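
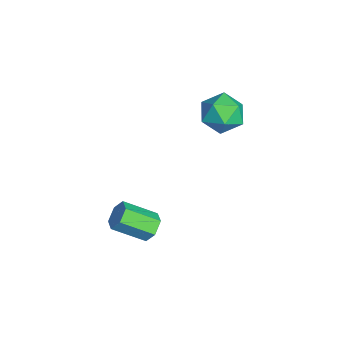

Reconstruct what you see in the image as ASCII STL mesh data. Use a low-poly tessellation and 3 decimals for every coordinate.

solid 
facet normal 0.103 0.841 -0.531
outer loop
vertex -0.198 -1.588 -1.696
vertex -0.802 -1.625 -1.872
vertex -0.645 -1.313 -1.347
endloop
endfacet
facet normal 0.697 0.320 0.641
outer loop
vertex -0.198 -1.588 -1.696
vertex -0.645 -1.313 -1.347
vertex -0.354 -2.858 -0.893
endloop
endfacet
facet normal 0.699 0.320 0.640
outer loop
vertex -0.354 -2.858 -0.893
vertex -0.645 -1.313 -1.347
vertex -0.8 -2.582 -0.544
endloop
endfacet
facet normal -0.103 -0.840 0.533
outer loop
vertex -0.354 -2.858 -0.893
vertex -0.8 -2.582 -0.544
vertex -0.958 -2.895 -1.068
endloop
endfacet
facet normal 0.103 0.841 -0.531
outer loop
vertex -0.645 -1.313 -1.347
vertex -0.802 -1.625 -1.872
vertex -1.249 -1.35 -1.523
endloop
endfacet
facet normal -0.266 0.538 0.800
outer loop
vertex -0.645 -1.313 -1.347
vertex -1.249 -1.35 -1.523
vertex -0.8 -2.582 -0.544
endloop
endfacet
facet normal -0.266 0.538 0.800
outer loop
vertex -0.8 -2.582 -0.544
vertex -1.249 -1.35 -1.523
vertex -1.404 -2.619 -0.72
endloop
endfacet
facet normal -0.104 -0.840 0.533
outer loop
vertex -0.8 -2.582 -0.544
vertex -1.404 -2.619 -0.72
vertex -0.958 -2.895 -1.068
endloop
endfacet
facet normal 0.102 0.841 -0.531
outer loop
vertex -1.249 -1.35 -1.523
vertex -0.802 -1.625 -1.872
vertex -1.406 -1.662 -2.047
endloop
endfacet
facet normal -0.963 0.218 0.159
outer loop
vertex -1.249 -1.35 -1.523
vertex -1.406 -1.662 -2.047
vertex -1.404 -2.619 -0.72
endloop
endfacet
facet normal -0.963 0.219 0.159
outer loop
vertex -1.404 -2.619 -0.72
vertex -1.406 -1.662 -2.047
vertex -1.562 -2.932 -1.244
endloop
endfacet
facet normal -0.104 -0.840 0.533
outer loop
vertex -1.404 -2.619 -0.72
vertex -1.562 -2.932 -1.244
vertex -0.958 -2.895 -1.068
endloop
endfacet
facet normal 0.103 0.840 -0.533
outer loop
vertex -1.406 -1.662 -2.047
vertex -0.802 -1.625 -1.872
vertex -0.96 -1.938 -2.396
endloop
endfacet
facet normal -0.699 -0.319 -0.640
outer loop
vertex -1.406 -1.662 -2.047
vertex -0.96 -1.938 -2.396
vertex -1.562 -2.932 -1.244
endloop
endfacet
facet normal -0.698 -0.320 -0.641
outer loop
vertex -1.562 -2.932 -1.244
vertex -0.96 -1.938 -2.396
vertex -1.115 -3.207 -1.593
endloop
endfacet
facet normal -0.103 -0.841 0.531
outer loop
vertex -1.562 -2.932 -1.244
vertex -1.115 -3.207 -1.593
vertex -0.958 -2.895 -1.068
endloop
endfacet
facet normal 0.104 0.840 -0.533
outer loop
vertex -0.96 -1.938 -2.396
vertex -0.802 -1.625 -1.872
vertex -0.356 -1.901 -2.22
endloop
endfacet
facet normal 0.266 -0.538 -0.800
outer loop
vertex -0.96 -1.938 -2.396
vertex -0.356 -1.901 -2.22
vertex -1.115 -3.207 -1.593
endloop
endfacet
facet normal 0.266 -0.538 -0.800
outer loop
vertex -1.115 -3.207 -1.593
vertex -0.356 -1.901 -2.22
vertex -0.511 -3.17 -1.417
endloop
endfacet
facet normal -0.103 -0.841 0.531
outer loop
vertex -1.115 -3.207 -1.593
vertex -0.511 -3.17 -1.417
vertex -0.958 -2.895 -1.068
endloop
endfacet
facet normal 0.104 0.840 -0.533
outer loop
vertex -0.356 -1.901 -2.22
vertex -0.802 -1.625 -1.872
vertex -0.198 -1.588 -1.696
endloop
endfacet
facet normal 0.963 -0.219 -0.160
outer loop
vertex -0.356 -1.901 -2.22
vertex -0.198 -1.588 -1.696
vertex -0.511 -3.17 -1.417
endloop
endfacet
facet normal 0.963 -0.218 -0.158
outer loop
vertex -0.511 -3.17 -1.417
vertex -0.198 -1.588 -1.696
vertex -0.354 -2.858 -0.893
endloop
endfacet
facet normal -0.102 -0.841 0.531
outer loop
vertex -0.511 -3.17 -1.417
vertex -0.354 -2.858 -0.893
vertex -0.958 -2.895 -1.068
endloop
endfacet
facet normal -0.009 0.146 0.989
outer loop
vertex -2.264 1.778 3.635
vertex -3.121 1.38 3.686
vertex -2.345 0.846 3.772
endloop
endfacet
facet normal 0.658 0.053 0.752
outer loop
vertex -2.264 1.778 3.635
vertex -2.345 0.846 3.772
vertex -1.691 1.181 3.176
endloop
endfacet
facet normal 0.789 0.556 0.262
outer loop
vertex -2.264 1.778 3.635
vertex -1.691 1.181 3.176
vertex -2.063 1.923 2.721
endloop
endfacet
facet normal 0.204 0.959 0.197
outer loop
vertex -2.264 1.778 3.635
vertex -2.063 1.923 2.721
vertex -2.946 2.046 3.036
endloop
endfacet
facet normal -0.290 0.706 0.646
outer loop
vertex -2.264 1.778 3.635
vertex -2.946 2.046 3.036
vertex -3.121 1.38 3.686
endloop
endfacet
facet normal 0.690 -0.582 0.430
outer loop
vertex -1.691 1.181 3.176
vertex -2.345 0.846 3.772
vertex -2.194 0.414 2.944
endloop
endfacet
facet normal -0.388 -0.433 0.814
outer loop
vertex -2.345 0.846 3.772
vertex -3.121 1.38 3.686
vertex -3.077 0.537 3.259
endloop
endfacet
facet normal -0.842 0.474 0.259
outer loop
vertex -3.121 1.38 3.686
vertex -2.946 2.046 3.036
vertex -3.449 1.279 2.804
endloop
endfacet
facet normal -0.044 0.882 -0.468
outer loop
vertex -2.946 2.046 3.036
vertex -2.063 1.923 2.721
vertex -2.795 1.614 2.208
endloop
endfacet
facet normal 0.903 0.231 -0.362
outer loop
vertex -2.063 1.923 2.721
vertex -1.691 1.181 3.176
vertex -2.019 1.08 2.294
endloop
endfacet
facet normal -0.204 -0.959 -0.197
outer loop
vertex -2.876 0.682 2.345
vertex -2.194 0.414 2.944
vertex -3.077 0.537 3.259
endloop
endfacet
facet normal -0.789 -0.556 -0.262
outer loop
vertex -2.876 0.682 2.345
vertex -3.077 0.537 3.259
vertex -3.449 1.279 2.804
endloop
endfacet
facet normal -0.658 -0.053 -0.752
outer loop
vertex -2.876 0.682 2.345
vertex -3.449 1.279 2.804
vertex -2.795 1.614 2.208
endloop
endfacet
facet normal 0.009 -0.146 -0.989
outer loop
vertex -2.876 0.682 2.345
vertex -2.795 1.614 2.208
vertex -2.019 1.08 2.294
endloop
endfacet
facet normal 0.290 -0.706 -0.646
outer loop
vertex -2.876 0.682 2.345
vertex -2.019 1.08 2.294
vertex -2.194 0.414 2.944
endloop
endfacet
facet normal 0.044 -0.882 0.468
outer loop
vertex -3.077 0.537 3.259
vertex -2.194 0.414 2.944
vertex -2.345 0.846 3.772
endloop
endfacet
facet normal -0.903 -0.231 0.362
outer loop
vertex -3.449 1.279 2.804
vertex -3.077 0.537 3.259
vertex -3.121 1.38 3.686
endloop
endfacet
facet normal -0.690 0.582 -0.430
outer loop
vertex -2.795 1.614 2.208
vertex -3.449 1.279 2.804
vertex -2.946 2.046 3.036
endloop
endfacet
facet normal 0.388 0.433 -0.814
outer loop
vertex -2.019 1.08 2.294
vertex -2.795 1.614 2.208
vertex -2.063 1.923 2.721
endloop
endfacet
facet normal 0.842 -0.474 -0.259
outer loop
vertex -2.194 0.414 2.944
vertex -2.019 1.08 2.294
vertex -1.691 1.181 3.176
endloop
endfacet

endsolid


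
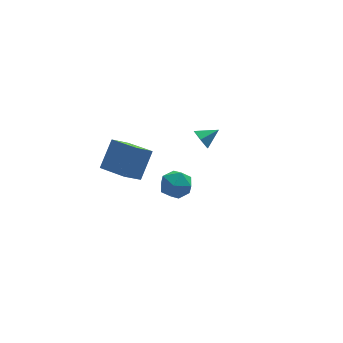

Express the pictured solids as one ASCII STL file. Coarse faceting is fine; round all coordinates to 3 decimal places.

solid 
facet normal -0.890 -0.059 -0.453
outer loop
vertex 1.526 3.386 -3.18
vertex 1.145 3.583 -2.457
vertex 1.375 4.191 -2.989
endloop
endfacet
facet normal 0.806 0.275 -0.523
outer loop
vertex 1.526 3.386 -3.18
vertex 1.375 4.191 -2.989
vertex 2.275 3.657 -1.883
endloop
endfacet
facet normal -0.890 -0.059 -0.452
outer loop
vertex 1.375 4.191 -2.989
vertex 1.145 3.583 -2.457
vertex 0.995 4.387 -2.267
endloop
endfacet
facet normal 0.490 0.871 0.022
outer loop
vertex 1.375 4.191 -2.989
vertex 0.995 4.387 -2.267
vertex 2.275 3.657 -1.883
endloop
endfacet
facet normal -0.889 -0.059 -0.453
outer loop
vertex 0.995 4.387 -2.267
vertex 1.145 3.583 -2.457
vertex 0.764 3.779 -1.735
endloop
endfacet
facet normal 0.126 0.626 0.770
outer loop
vertex 0.995 4.387 -2.267
vertex 0.764 3.779 -1.735
vertex 2.275 3.657 -1.883
endloop
endfacet
facet normal -0.889 -0.060 -0.453
outer loop
vertex 0.764 3.779 -1.735
vertex 1.145 3.583 -2.457
vertex 0.915 2.975 -1.925
endloop
endfacet
facet normal 0.078 -0.215 0.973
outer loop
vertex 0.764 3.779 -1.735
vertex 0.915 2.975 -1.925
vertex 2.275 3.657 -1.883
endloop
endfacet
facet normal -0.890 -0.059 -0.452
outer loop
vertex 0.915 2.975 -1.925
vertex 1.145 3.583 -2.457
vertex 1.295 2.779 -2.648
endloop
endfacet
facet normal 0.395 -0.813 0.428
outer loop
vertex 0.915 2.975 -1.925
vertex 1.295 2.779 -2.648
vertex 2.275 3.657 -1.883
endloop
endfacet
facet normal -0.890 -0.058 -0.453
outer loop
vertex 1.295 2.779 -2.648
vertex 1.145 3.583 -2.457
vertex 1.526 3.386 -3.18
endloop
endfacet
facet normal 0.758 -0.568 -0.319
outer loop
vertex 1.295 2.779 -2.648
vertex 1.526 3.386 -3.18
vertex 2.275 3.657 -1.883
endloop
endfacet
facet normal -0.060 0.980 -0.191
outer loop
vertex -2.164 -2.712 -0.412
vertex -3.168 -2.712 -0.098
vertex -2.399 -2.53 0.596
endloop
endfacet
facet normal 0.604 0.797 -0.003
outer loop
vertex -2.164 -2.712 -0.412
vertex -2.399 -2.53 0.596
vertex -1.585 -3.148 0.349
endloop
endfacet
facet normal 0.834 0.301 -0.462
outer loop
vertex -2.164 -2.712 -0.412
vertex -1.585 -3.148 0.349
vertex -1.851 -3.712 -0.498
endloop
endfacet
facet normal 0.312 0.178 -0.933
outer loop
vertex -2.164 -2.712 -0.412
vertex -1.851 -3.712 -0.498
vertex -2.829 -3.442 -0.774
endloop
endfacet
facet normal -0.239 0.598 -0.765
outer loop
vertex -2.164 -2.712 -0.412
vertex -2.829 -3.442 -0.774
vertex -3.168 -2.712 -0.098
endloop
endfacet
facet normal 0.576 0.501 0.646
outer loop
vertex -1.585 -3.148 0.349
vertex -2.399 -2.53 0.596
vertex -2.231 -3.418 1.134
endloop
endfacet
facet normal -0.497 0.797 0.342
outer loop
vertex -2.399 -2.53 0.596
vertex -3.168 -2.712 -0.098
vertex -3.209 -3.148 0.858
endloop
endfacet
facet normal -0.789 0.178 -0.588
outer loop
vertex -3.168 -2.712 -0.098
vertex -2.829 -3.442 -0.774
vertex -3.475 -3.712 0.011
endloop
endfacet
facet normal 0.104 -0.501 -0.859
outer loop
vertex -2.829 -3.442 -0.774
vertex -1.851 -3.712 -0.498
vertex -2.661 -4.33 -0.236
endloop
endfacet
facet normal 0.948 -0.302 -0.097
outer loop
vertex -1.851 -3.712 -0.498
vertex -1.585 -3.148 0.349
vertex -1.892 -4.148 0.458
endloop
endfacet
facet normal -0.312 -0.178 0.933
outer loop
vertex -2.896 -4.148 0.772
vertex -2.231 -3.418 1.134
vertex -3.209 -3.148 0.858
endloop
endfacet
facet normal -0.834 -0.301 0.462
outer loop
vertex -2.896 -4.148 0.772
vertex -3.209 -3.148 0.858
vertex -3.475 -3.712 0.011
endloop
endfacet
facet normal -0.604 -0.797 0.003
outer loop
vertex -2.896 -4.148 0.772
vertex -3.475 -3.712 0.011
vertex -2.661 -4.33 -0.236
endloop
endfacet
facet normal 0.060 -0.980 0.191
outer loop
vertex -2.896 -4.148 0.772
vertex -2.661 -4.33 -0.236
vertex -1.892 -4.148 0.458
endloop
endfacet
facet normal 0.239 -0.598 0.765
outer loop
vertex -2.896 -4.148 0.772
vertex -1.892 -4.148 0.458
vertex -2.231 -3.418 1.134
endloop
endfacet
facet normal -0.104 0.501 0.859
outer loop
vertex -3.209 -3.148 0.858
vertex -2.231 -3.418 1.134
vertex -2.399 -2.53 0.596
endloop
endfacet
facet normal -0.948 0.302 0.097
outer loop
vertex -3.475 -3.712 0.011
vertex -3.209 -3.148 0.858
vertex -3.168 -2.712 -0.098
endloop
endfacet
facet normal -0.576 -0.501 -0.646
outer loop
vertex -2.661 -4.33 -0.236
vertex -3.475 -3.712 0.011
vertex -2.829 -3.442 -0.774
endloop
endfacet
facet normal 0.497 -0.797 -0.342
outer loop
vertex -1.892 -4.148 0.458
vertex -2.661 -4.33 -0.236
vertex -1.851 -3.712 -0.498
endloop
endfacet
facet normal 0.789 -0.178 0.588
outer loop
vertex -2.231 -3.418 1.134
vertex -1.892 -4.148 0.458
vertex -1.585 -3.148 0.349
endloop
endfacet
facet normal -0.471 -0.439 -0.766
outer loop
vertex -3.972 2.155 -3.438
vertex -4.959 3.928 -3.847
vertex -2.859 2.563 -4.356
endloop
endfacet
facet normal 0.477 -0.857 0.197
outer loop
vertex -1.861 3.492 -2.733
vertex -3.972 2.155 -3.438
vertex -2.859 2.563 -4.356
endloop
endfacet
facet normal -0.471 -0.439 -0.766
outer loop
vertex -2.859 2.563 -4.356
vertex -4.959 3.928 -3.847
vertex -3.846 4.336 -4.765
endloop
endfacet
facet normal 0.742 0.272 -0.612
outer loop
vertex -3.846 4.336 -4.765
vertex -1.861 3.492 -2.733
vertex -2.859 2.563 -4.356
endloop
endfacet
facet normal -0.742 -0.272 0.612
outer loop
vertex -3.972 2.155 -3.438
vertex -3.961 4.857 -2.224
vertex -4.959 3.928 -3.847
endloop
endfacet
facet normal 0.477 -0.857 0.197
outer loop
vertex -2.974 3.084 -1.815
vertex -3.972 2.155 -3.438
vertex -1.861 3.492 -2.733
endloop
endfacet
facet normal -0.742 -0.272 0.612
outer loop
vertex -2.974 3.084 -1.815
vertex -3.961 4.857 -2.224
vertex -3.972 2.155 -3.438
endloop
endfacet
facet normal -0.477 0.857 -0.197
outer loop
vertex -4.959 3.928 -3.847
vertex -3.961 4.857 -2.224
vertex -3.846 4.336 -4.765
endloop
endfacet
facet normal 0.742 0.272 -0.612
outer loop
vertex -2.848 5.265 -3.142
vertex -1.861 3.492 -2.733
vertex -3.846 4.336 -4.765
endloop
endfacet
facet normal -0.477 0.857 -0.197
outer loop
vertex -3.846 4.336 -4.765
vertex -3.961 4.857 -2.224
vertex -2.848 5.265 -3.142
endloop
endfacet
facet normal 0.471 0.439 0.766
outer loop
vertex -2.848 5.265 -3.142
vertex -2.974 3.084 -1.815
vertex -1.861 3.492 -2.733
endloop
endfacet
facet normal 0.471 0.439 0.766
outer loop
vertex -3.961 4.857 -2.224
vertex -2.974 3.084 -1.815
vertex -2.848 5.265 -3.142
endloop
endfacet

endsolid


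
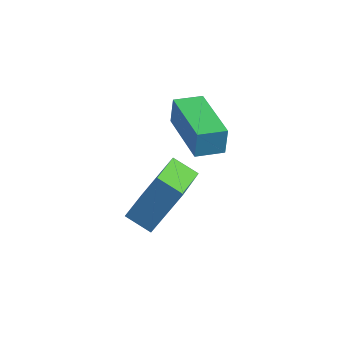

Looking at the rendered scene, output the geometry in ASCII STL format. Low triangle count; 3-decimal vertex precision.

solid 
facet normal -0.305 -0.512 -0.803
outer loop
vertex -0.748 -3.697 0.374
vertex -1.569 -3.775 0.735
vertex -1.266 -2.09 -0.453
endloop
endfacet
facet normal 0.912 0.087 -0.401
outer loop
vertex -0.751 -1.225 0.905
vertex -0.748 -3.697 0.374
vertex -1.266 -2.09 -0.453
endloop
endfacet
facet normal -0.305 -0.512 -0.803
outer loop
vertex -1.266 -2.09 -0.453
vertex -1.569 -3.775 0.735
vertex -2.086 -2.168 -0.092
endloop
endfacet
facet normal -0.275 0.855 -0.440
outer loop
vertex -2.086 -2.168 -0.092
vertex -0.751 -1.225 0.905
vertex -1.266 -2.09 -0.453
endloop
endfacet
facet normal 0.275 -0.855 0.440
outer loop
vertex -0.748 -3.697 0.374
vertex -1.054 -2.91 2.093
vertex -1.569 -3.775 0.735
endloop
endfacet
facet normal 0.912 0.087 -0.401
outer loop
vertex -0.234 -2.832 1.732
vertex -0.748 -3.697 0.374
vertex -0.751 -1.225 0.905
endloop
endfacet
facet normal 0.275 -0.855 0.440
outer loop
vertex -0.234 -2.832 1.732
vertex -1.054 -2.91 2.093
vertex -0.748 -3.697 0.374
endloop
endfacet
facet normal -0.912 -0.087 0.401
outer loop
vertex -1.569 -3.775 0.735
vertex -1.054 -2.91 2.093
vertex -2.086 -2.168 -0.092
endloop
endfacet
facet normal -0.275 0.855 -0.440
outer loop
vertex -1.572 -1.303 1.266
vertex -0.751 -1.225 0.905
vertex -2.086 -2.168 -0.092
endloop
endfacet
facet normal -0.912 -0.088 0.401
outer loop
vertex -2.086 -2.168 -0.092
vertex -1.054 -2.91 2.093
vertex -1.572 -1.303 1.266
endloop
endfacet
facet normal 0.305 0.511 0.803
outer loop
vertex -1.572 -1.303 1.266
vertex -0.234 -2.832 1.732
vertex -0.751 -1.225 0.905
endloop
endfacet
facet normal 0.305 0.512 0.803
outer loop
vertex -1.054 -2.91 2.093
vertex -0.234 -2.832 1.732
vertex -1.572 -1.303 1.266
endloop
endfacet
facet normal -0.611 -0.781 0.133
outer loop
vertex -1.011 -0.9 2.347
vertex -2.626 0.317 2.072
vertex -0.988 -1.07 1.453
endloop
endfacet
facet normal 0.791 -0.597 0.134
outer loop
vertex -0.414 -0.337 1.328
vertex -1.011 -0.9 2.347
vertex -0.988 -1.07 1.453
endloop
endfacet
facet normal -0.610 -0.781 0.134
outer loop
vertex -0.988 -1.07 1.453
vertex -2.626 0.317 2.072
vertex -2.603 0.146 1.179
endloop
endfacet
facet normal 0.025 -0.187 -0.982
outer loop
vertex -2.603 0.146 1.179
vertex -0.414 -0.337 1.328
vertex -0.988 -1.07 1.453
endloop
endfacet
facet normal -0.026 0.188 0.982
outer loop
vertex -1.011 -0.9 2.347
vertex -2.052 1.05 1.947
vertex -2.626 0.317 2.072
endloop
endfacet
facet normal 0.792 -0.596 0.135
outer loop
vertex -0.437 -0.166 2.221
vertex -1.011 -0.9 2.347
vertex -0.414 -0.337 1.328
endloop
endfacet
facet normal -0.025 0.188 0.982
outer loop
vertex -0.437 -0.166 2.221
vertex -2.052 1.05 1.947
vertex -1.011 -0.9 2.347
endloop
endfacet
facet normal -0.791 0.597 -0.135
outer loop
vertex -2.626 0.317 2.072
vertex -2.052 1.05 1.947
vertex -2.603 0.146 1.179
endloop
endfacet
facet normal 0.025 -0.188 -0.982
outer loop
vertex -2.029 0.88 1.053
vertex -0.414 -0.337 1.328
vertex -2.603 0.146 1.179
endloop
endfacet
facet normal -0.792 0.596 -0.134
outer loop
vertex -2.603 0.146 1.179
vertex -2.052 1.05 1.947
vertex -2.029 0.88 1.053
endloop
endfacet
facet normal 0.611 0.780 -0.134
outer loop
vertex -2.029 0.88 1.053
vertex -0.437 -0.166 2.221
vertex -0.414 -0.337 1.328
endloop
endfacet
facet normal 0.610 0.781 -0.133
outer loop
vertex -2.052 1.05 1.947
vertex -0.437 -0.166 2.221
vertex -2.029 0.88 1.053
endloop
endfacet

endsolid


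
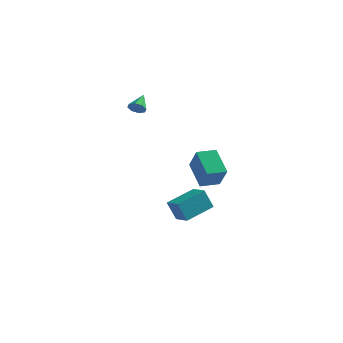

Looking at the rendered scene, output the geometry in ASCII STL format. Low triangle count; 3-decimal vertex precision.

solid 
facet normal 0.088 -0.823 -0.561
outer loop
vertex -2.762 1.892 2.33
vertex -3.297 1.825 2.344
vertex -2.954 2.084 2.018
endloop
endfacet
facet normal 0.781 0.617 -0.101
outer loop
vertex -2.762 1.892 2.33
vertex -2.954 2.084 2.018
vertex -3.403 2.815 3.016
endloop
endfacet
facet normal 0.089 -0.823 -0.561
outer loop
vertex -2.954 2.084 2.018
vertex -3.297 1.825 2.344
vertex -3.347 2.124 1.897
endloop
endfacet
facet normal 0.239 0.831 -0.501
outer loop
vertex -2.954 2.084 2.018
vertex -3.347 2.124 1.897
vertex -3.403 2.815 3.016
endloop
endfacet
facet normal 0.088 -0.823 -0.561
outer loop
vertex -3.347 2.124 1.897
vertex -3.297 1.825 2.344
vertex -3.711 1.989 2.038
endloop
endfacet
facet normal -0.463 0.744 -0.482
outer loop
vertex -3.347 2.124 1.897
vertex -3.711 1.989 2.038
vertex -3.403 2.815 3.016
endloop
endfacet
facet normal 0.086 -0.825 -0.558
outer loop
vertex -3.711 1.989 2.038
vertex -3.297 1.825 2.344
vertex -3.833 1.759 2.359
endloop
endfacet
facet normal -0.912 0.406 -0.056
outer loop
vertex -3.711 1.989 2.038
vertex -3.833 1.759 2.359
vertex -3.403 2.815 3.016
endloop
endfacet
facet normal 0.086 -0.824 -0.560
outer loop
vertex -3.833 1.759 2.359
vertex -3.297 1.825 2.344
vertex -3.641 1.567 2.671
endloop
endfacet
facet normal -0.847 0.015 0.531
outer loop
vertex -3.833 1.759 2.359
vertex -3.641 1.567 2.671
vertex -3.403 2.815 3.016
endloop
endfacet
facet normal 0.088 -0.825 -0.558
outer loop
vertex -3.641 1.567 2.671
vertex -3.297 1.825 2.344
vertex -3.248 1.527 2.792
endloop
endfacet
facet normal -0.307 -0.199 0.931
outer loop
vertex -3.641 1.567 2.671
vertex -3.248 1.527 2.792
vertex -3.403 2.815 3.016
endloop
endfacet
facet normal 0.088 -0.825 -0.558
outer loop
vertex -3.248 1.527 2.792
vertex -3.297 1.825 2.344
vertex -2.884 1.662 2.65
endloop
endfacet
facet normal 0.397 -0.111 0.911
outer loop
vertex -3.248 1.527 2.792
vertex -2.884 1.662 2.65
vertex -3.403 2.815 3.016
endloop
endfacet
facet normal 0.089 -0.825 -0.559
outer loop
vertex -2.884 1.662 2.65
vertex -3.297 1.825 2.344
vertex -2.762 1.892 2.33
endloop
endfacet
facet normal 0.845 0.226 0.485
outer loop
vertex -2.884 1.662 2.65
vertex -2.762 1.892 2.33
vertex -3.403 2.815 3.016
endloop
endfacet
facet normal -0.609 0.520 0.599
outer loop
vertex 3.088 -3.899 2.06
vertex 3.779 -3.082 2.053
vertex 2.425 -3.348 0.907
endloop
endfacet
facet normal -0.646 -0.763 0.007
outer loop
vertex 3.441 -4.218 -0.093
vertex 3.088 -3.899 2.06
vertex 2.425 -3.348 0.907
endloop
endfacet
facet normal -0.609 0.520 0.599
outer loop
vertex 2.425 -3.348 0.907
vertex 3.779 -3.082 2.053
vertex 3.116 -2.531 0.9
endloop
endfacet
facet normal -0.461 0.383 -0.801
outer loop
vertex 3.116 -2.531 0.9
vertex 3.441 -4.218 -0.093
vertex 2.425 -3.348 0.907
endloop
endfacet
facet normal 0.461 -0.383 0.801
outer loop
vertex 3.088 -3.899 2.06
vertex 4.795 -3.952 1.053
vertex 3.779 -3.082 2.053
endloop
endfacet
facet normal -0.646 -0.763 0.007
outer loop
vertex 4.104 -4.769 1.06
vertex 3.088 -3.899 2.06
vertex 3.441 -4.218 -0.093
endloop
endfacet
facet normal 0.461 -0.383 0.801
outer loop
vertex 4.104 -4.769 1.06
vertex 4.795 -3.952 1.053
vertex 3.088 -3.899 2.06
endloop
endfacet
facet normal 0.646 0.763 -0.007
outer loop
vertex 3.779 -3.082 2.053
vertex 4.795 -3.952 1.053
vertex 3.116 -2.531 0.9
endloop
endfacet
facet normal -0.461 0.383 -0.801
outer loop
vertex 4.132 -3.401 -0.1
vertex 3.441 -4.218 -0.093
vertex 3.116 -2.531 0.9
endloop
endfacet
facet normal 0.646 0.763 -0.007
outer loop
vertex 3.116 -2.531 0.9
vertex 4.795 -3.952 1.053
vertex 4.132 -3.401 -0.1
endloop
endfacet
facet normal 0.609 -0.520 -0.599
outer loop
vertex 4.132 -3.401 -0.1
vertex 4.104 -4.769 1.06
vertex 3.441 -4.218 -0.093
endloop
endfacet
facet normal 0.609 -0.520 -0.599
outer loop
vertex 4.795 -3.952 1.053
vertex 4.104 -4.769 1.06
vertex 4.132 -3.401 -0.1
endloop
endfacet
facet normal -0.842 0.486 -0.233
outer loop
vertex 0.402 -1.865 -2.65
vertex 1.147 -0.31 -2.098
vertex 0.837 -1.664 -3.804
endloop
endfacet
facet normal -0.412 -0.859 -0.305
outer loop
vertex 1.713 -2.17 -3.562
vertex 0.402 -1.865 -2.65
vertex 0.837 -1.664 -3.804
endloop
endfacet
facet normal -0.842 0.487 -0.233
outer loop
vertex 0.837 -1.664 -3.804
vertex 1.147 -0.31 -2.098
vertex 1.583 -0.109 -3.252
endloop
endfacet
facet normal 0.348 0.161 -0.924
outer loop
vertex 1.583 -0.109 -3.252
vertex 1.713 -2.17 -3.562
vertex 0.837 -1.664 -3.804
endloop
endfacet
facet normal -0.348 -0.161 0.924
outer loop
vertex 0.402 -1.865 -2.65
vertex 2.023 -0.816 -1.856
vertex 1.147 -0.31 -2.098
endloop
endfacet
facet normal -0.412 -0.859 -0.305
outer loop
vertex 1.277 -2.371 -2.408
vertex 0.402 -1.865 -2.65
vertex 1.713 -2.17 -3.562
endloop
endfacet
facet normal -0.348 -0.161 0.923
outer loop
vertex 1.277 -2.371 -2.408
vertex 2.023 -0.816 -1.856
vertex 0.402 -1.865 -2.65
endloop
endfacet
facet normal 0.412 0.859 0.305
outer loop
vertex 1.147 -0.31 -2.098
vertex 2.023 -0.816 -1.856
vertex 1.583 -0.109 -3.252
endloop
endfacet
facet normal 0.348 0.161 -0.923
outer loop
vertex 2.458 -0.615 -3.01
vertex 1.713 -2.17 -3.562
vertex 1.583 -0.109 -3.252
endloop
endfacet
facet normal 0.412 0.859 0.305
outer loop
vertex 1.583 -0.109 -3.252
vertex 2.023 -0.816 -1.856
vertex 2.458 -0.615 -3.01
endloop
endfacet
facet normal 0.842 -0.486 0.233
outer loop
vertex 2.458 -0.615 -3.01
vertex 1.277 -2.371 -2.408
vertex 1.713 -2.17 -3.562
endloop
endfacet
facet normal 0.842 -0.487 0.233
outer loop
vertex 2.023 -0.816 -1.856
vertex 1.277 -2.371 -2.408
vertex 2.458 -0.615 -3.01
endloop
endfacet

endsolid


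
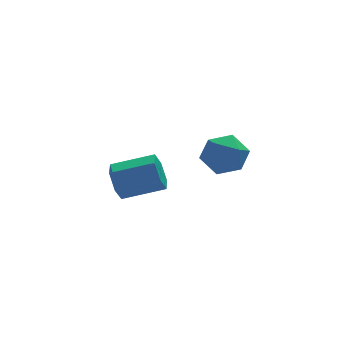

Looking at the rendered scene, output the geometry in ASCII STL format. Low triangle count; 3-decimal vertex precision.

solid 
facet normal -0.922 0.236 -0.308
outer loop
vertex -0.496 1.797 -3.911
vertex -0.753 1.55 -3.332
vertex -0.572 2.204 -3.372
endloop
endfacet
facet normal 0.372 0.765 -0.525
outer loop
vertex -0.496 1.797 -3.911
vertex -0.572 2.204 -3.372
vertex 0.831 1.457 -3.467
endloop
endfacet
facet normal 0.372 0.765 -0.525
outer loop
vertex 0.831 1.457 -3.467
vertex -0.572 2.204 -3.372
vertex 0.755 1.864 -2.928
endloop
endfacet
facet normal 0.921 -0.237 0.309
outer loop
vertex 0.831 1.457 -3.467
vertex 0.755 1.864 -2.928
vertex 0.573 1.21 -2.888
endloop
endfacet
facet normal -0.921 0.236 -0.309
outer loop
vertex -0.572 2.204 -3.372
vertex -0.753 1.55 -3.332
vertex -0.829 1.958 -2.793
endloop
endfacet
facet normal 0.090 0.902 0.423
outer loop
vertex -0.572 2.204 -3.372
vertex -0.829 1.958 -2.793
vertex 0.755 1.864 -2.928
endloop
endfacet
facet normal 0.090 0.901 0.424
outer loop
vertex 0.755 1.864 -2.928
vertex -0.829 1.958 -2.793
vertex 0.498 1.617 -2.349
endloop
endfacet
facet normal 0.921 -0.238 0.308
outer loop
vertex 0.755 1.864 -2.928
vertex 0.498 1.617 -2.349
vertex 0.573 1.21 -2.888
endloop
endfacet
facet normal -0.921 0.237 -0.309
outer loop
vertex -0.829 1.958 -2.793
vertex -0.753 1.55 -3.332
vertex -1.011 1.303 -2.753
endloop
endfacet
facet normal -0.283 0.137 0.949
outer loop
vertex -0.829 1.958 -2.793
vertex -1.011 1.303 -2.753
vertex 0.498 1.617 -2.349
endloop
endfacet
facet normal -0.283 0.137 0.949
outer loop
vertex 0.498 1.617 -2.349
vertex -1.011 1.303 -2.753
vertex 0.316 0.963 -2.309
endloop
endfacet
facet normal 0.921 -0.238 0.308
outer loop
vertex 0.498 1.617 -2.349
vertex 0.316 0.963 -2.309
vertex 0.573 1.21 -2.888
endloop
endfacet
facet normal -0.921 0.237 -0.309
outer loop
vertex -1.011 1.303 -2.753
vertex -0.753 1.55 -3.332
vertex -0.935 0.896 -3.292
endloop
endfacet
facet normal -0.372 -0.765 0.525
outer loop
vertex -1.011 1.303 -2.753
vertex -0.935 0.896 -3.292
vertex 0.316 0.963 -2.309
endloop
endfacet
facet normal -0.372 -0.765 0.525
outer loop
vertex 0.316 0.963 -2.309
vertex -0.935 0.896 -3.292
vertex 0.392 0.556 -2.848
endloop
endfacet
facet normal 0.922 -0.236 0.308
outer loop
vertex 0.316 0.963 -2.309
vertex 0.392 0.556 -2.848
vertex 0.573 1.21 -2.888
endloop
endfacet
facet normal -0.921 0.238 -0.308
outer loop
vertex -0.935 0.896 -3.292
vertex -0.753 1.55 -3.332
vertex -0.678 1.143 -3.871
endloop
endfacet
facet normal -0.089 -0.901 -0.424
outer loop
vertex -0.935 0.896 -3.292
vertex -0.678 1.143 -3.871
vertex 0.392 0.556 -2.848
endloop
endfacet
facet normal -0.090 -0.902 -0.423
outer loop
vertex 0.392 0.556 -2.848
vertex -0.678 1.143 -3.871
vertex 0.649 0.802 -3.427
endloop
endfacet
facet normal 0.921 -0.236 0.309
outer loop
vertex 0.392 0.556 -2.848
vertex 0.649 0.802 -3.427
vertex 0.573 1.21 -2.888
endloop
endfacet
facet normal -0.921 0.238 -0.308
outer loop
vertex -0.678 1.143 -3.871
vertex -0.753 1.55 -3.332
vertex -0.496 1.797 -3.911
endloop
endfacet
facet normal 0.283 -0.137 -0.949
outer loop
vertex -0.678 1.143 -3.871
vertex -0.496 1.797 -3.911
vertex 0.649 0.802 -3.427
endloop
endfacet
facet normal 0.283 -0.137 -0.949
outer loop
vertex 0.649 0.802 -3.427
vertex -0.496 1.797 -3.911
vertex 0.831 1.457 -3.467
endloop
endfacet
facet normal 0.921 -0.237 0.309
outer loop
vertex 0.649 0.802 -3.427
vertex 0.831 1.457 -3.467
vertex 0.573 1.21 -2.888
endloop
endfacet
facet normal 0.100 -0.233 0.967
outer loop
vertex 1.899 -1.873 0.304
vertex 1.213 -2.239 0.287
vertex 1.866 -2.63 0.125
endloop
endfacet
facet normal 0.738 -0.186 0.649
outer loop
vertex 1.899 -1.873 0.304
vertex 1.866 -2.63 0.125
vertex 2.336 -2.156 -0.274
endloop
endfacet
facet normal 0.799 0.470 0.375
outer loop
vertex 1.899 -1.873 0.304
vertex 2.336 -2.156 -0.274
vertex 1.974 -1.472 -0.359
endloop
endfacet
facet normal 0.200 0.828 0.524
outer loop
vertex 1.899 -1.873 0.304
vertex 1.974 -1.472 -0.359
vertex 1.28 -1.524 -0.012
endloop
endfacet
facet normal -0.232 0.394 0.889
outer loop
vertex 1.899 -1.873 0.304
vertex 1.28 -1.524 -0.012
vertex 1.213 -2.239 0.287
endloop
endfacet
facet normal 0.750 -0.653 0.108
outer loop
vertex 2.336 -2.156 -0.274
vertex 1.866 -2.63 0.125
vertex 1.92 -2.696 -0.648
endloop
endfacet
facet normal -0.281 -0.729 0.624
outer loop
vertex 1.866 -2.63 0.125
vertex 1.213 -2.239 0.287
vertex 1.226 -2.748 -0.301
endloop
endfacet
facet normal -0.819 0.285 0.499
outer loop
vertex 1.213 -2.239 0.287
vertex 1.28 -1.524 -0.012
vertex 0.864 -2.064 -0.386
endloop
endfacet
facet normal -0.120 0.988 -0.093
outer loop
vertex 1.28 -1.524 -0.012
vertex 1.974 -1.472 -0.359
vertex 1.334 -1.59 -0.785
endloop
endfacet
facet normal 0.850 0.408 -0.334
outer loop
vertex 1.974 -1.472 -0.359
vertex 2.336 -2.156 -0.274
vertex 1.987 -1.981 -0.947
endloop
endfacet
facet normal -0.200 -0.828 -0.524
outer loop
vertex 1.301 -2.347 -0.964
vertex 1.92 -2.696 -0.648
vertex 1.226 -2.748 -0.301
endloop
endfacet
facet normal -0.799 -0.470 -0.375
outer loop
vertex 1.301 -2.347 -0.964
vertex 1.226 -2.748 -0.301
vertex 0.864 -2.064 -0.386
endloop
endfacet
facet normal -0.738 0.186 -0.649
outer loop
vertex 1.301 -2.347 -0.964
vertex 0.864 -2.064 -0.386
vertex 1.334 -1.59 -0.785
endloop
endfacet
facet normal -0.100 0.233 -0.967
outer loop
vertex 1.301 -2.347 -0.964
vertex 1.334 -1.59 -0.785
vertex 1.987 -1.981 -0.947
endloop
endfacet
facet normal 0.232 -0.394 -0.889
outer loop
vertex 1.301 -2.347 -0.964
vertex 1.987 -1.981 -0.947
vertex 1.92 -2.696 -0.648
endloop
endfacet
facet normal 0.120 -0.988 0.093
outer loop
vertex 1.226 -2.748 -0.301
vertex 1.92 -2.696 -0.648
vertex 1.866 -2.63 0.125
endloop
endfacet
facet normal -0.850 -0.408 0.334
outer loop
vertex 0.864 -2.064 -0.386
vertex 1.226 -2.748 -0.301
vertex 1.213 -2.239 0.287
endloop
endfacet
facet normal -0.750 0.653 -0.108
outer loop
vertex 1.334 -1.59 -0.785
vertex 0.864 -2.064 -0.386
vertex 1.28 -1.524 -0.012
endloop
endfacet
facet normal 0.281 0.729 -0.624
outer loop
vertex 1.987 -1.981 -0.947
vertex 1.334 -1.59 -0.785
vertex 1.974 -1.472 -0.359
endloop
endfacet
facet normal 0.819 -0.285 -0.499
outer loop
vertex 1.92 -2.696 -0.648
vertex 1.987 -1.981 -0.947
vertex 2.336 -2.156 -0.274
endloop
endfacet

endsolid


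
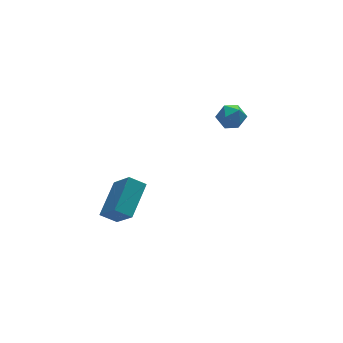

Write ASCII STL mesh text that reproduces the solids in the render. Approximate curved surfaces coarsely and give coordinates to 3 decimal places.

solid 
facet normal -0.594 0.716 0.368
outer loop
vertex 2.21 -1.497 -0.359
vertex 2.733 -1.413 0.322
vertex 2.867 -0.939 -0.385
endloop
endfacet
facet normal -0.615 0.708 -0.346
outer loop
vertex 2.21 -1.497 -0.359
vertex 2.867 -0.939 -0.385
vertex 2.689 -1.429 -1.072
endloop
endfacet
facet normal -0.831 0.060 -0.553
outer loop
vertex 2.21 -1.497 -0.359
vertex 2.689 -1.429 -1.072
vertex 2.445 -2.206 -0.789
endloop
endfacet
facet normal -0.943 -0.332 0.033
outer loop
vertex 2.21 -1.497 -0.359
vertex 2.445 -2.206 -0.789
vertex 2.472 -2.197 0.073
endloop
endfacet
facet normal -0.795 0.074 0.602
outer loop
vertex 2.21 -1.497 -0.359
vertex 2.472 -2.197 0.073
vertex 2.733 -1.413 0.322
endloop
endfacet
facet normal 0.047 0.807 -0.588
outer loop
vertex 2.689 -1.429 -1.072
vertex 2.867 -0.939 -0.385
vertex 3.508 -1.303 -0.833
endloop
endfacet
facet normal 0.085 0.820 0.566
outer loop
vertex 2.867 -0.939 -0.385
vertex 2.733 -1.413 0.322
vertex 3.535 -1.294 0.029
endloop
endfacet
facet normal -0.242 -0.220 0.945
outer loop
vertex 2.733 -1.413 0.322
vertex 2.472 -2.197 0.073
vertex 3.291 -2.071 0.312
endloop
endfacet
facet normal -0.481 -0.876 0.024
outer loop
vertex 2.472 -2.197 0.073
vertex 2.445 -2.206 -0.789
vertex 3.113 -2.561 -0.375
endloop
endfacet
facet normal -0.301 -0.241 -0.922
outer loop
vertex 2.445 -2.206 -0.789
vertex 2.689 -1.429 -1.072
vertex 3.247 -2.087 -1.082
endloop
endfacet
facet normal 0.943 0.332 -0.033
outer loop
vertex 3.77 -2.003 -0.401
vertex 3.508 -1.303 -0.833
vertex 3.535 -1.294 0.029
endloop
endfacet
facet normal 0.831 -0.060 0.553
outer loop
vertex 3.77 -2.003 -0.401
vertex 3.535 -1.294 0.029
vertex 3.291 -2.071 0.312
endloop
endfacet
facet normal 0.615 -0.708 0.346
outer loop
vertex 3.77 -2.003 -0.401
vertex 3.291 -2.071 0.312
vertex 3.113 -2.561 -0.375
endloop
endfacet
facet normal 0.594 -0.716 -0.368
outer loop
vertex 3.77 -2.003 -0.401
vertex 3.113 -2.561 -0.375
vertex 3.247 -2.087 -1.082
endloop
endfacet
facet normal 0.795 -0.074 -0.602
outer loop
vertex 3.77 -2.003 -0.401
vertex 3.247 -2.087 -1.082
vertex 3.508 -1.303 -0.833
endloop
endfacet
facet normal 0.481 0.876 -0.024
outer loop
vertex 3.535 -1.294 0.029
vertex 3.508 -1.303 -0.833
vertex 2.867 -0.939 -0.385
endloop
endfacet
facet normal 0.301 0.241 0.922
outer loop
vertex 3.291 -2.071 0.312
vertex 3.535 -1.294 0.029
vertex 2.733 -1.413 0.322
endloop
endfacet
facet normal -0.047 -0.807 0.588
outer loop
vertex 3.113 -2.561 -0.375
vertex 3.291 -2.071 0.312
vertex 2.472 -2.197 0.073
endloop
endfacet
facet normal -0.085 -0.820 -0.566
outer loop
vertex 3.247 -2.087 -1.082
vertex 3.113 -2.561 -0.375
vertex 2.445 -2.206 -0.789
endloop
endfacet
facet normal 0.242 0.220 -0.945
outer loop
vertex 3.508 -1.303 -0.833
vertex 3.247 -2.087 -1.082
vertex 2.689 -1.429 -1.072
endloop
endfacet
facet normal -0.596 -0.667 -0.447
outer loop
vertex -4.328 -4.471 -3.291
vertex -4.701 -3.203 -4.684
vertex -3.533 -4.824 -3.825
endloop
endfacet
facet normal 0.194 -0.660 0.726
outer loop
vertex -2.239 -3.377 -2.856
vertex -4.328 -4.471 -3.291
vertex -3.533 -4.824 -3.825
endloop
endfacet
facet normal -0.597 -0.667 -0.447
outer loop
vertex -3.533 -4.824 -3.825
vertex -4.701 -3.203 -4.684
vertex -3.907 -3.556 -5.218
endloop
endfacet
facet normal 0.779 -0.346 -0.524
outer loop
vertex -3.907 -3.556 -5.218
vertex -2.239 -3.377 -2.856
vertex -3.533 -4.824 -3.825
endloop
endfacet
facet normal -0.779 0.346 0.523
outer loop
vertex -4.328 -4.471 -3.291
vertex -3.407 -1.756 -3.715
vertex -4.701 -3.203 -4.684
endloop
endfacet
facet normal 0.195 -0.660 0.726
outer loop
vertex -3.033 -3.024 -2.322
vertex -4.328 -4.471 -3.291
vertex -2.239 -3.377 -2.856
endloop
endfacet
facet normal -0.778 0.346 0.524
outer loop
vertex -3.033 -3.024 -2.322
vertex -3.407 -1.756 -3.715
vertex -4.328 -4.471 -3.291
endloop
endfacet
facet normal -0.195 0.660 -0.726
outer loop
vertex -4.701 -3.203 -4.684
vertex -3.407 -1.756 -3.715
vertex -3.907 -3.556 -5.218
endloop
endfacet
facet normal 0.779 -0.346 -0.524
outer loop
vertex -2.612 -2.109 -4.249
vertex -2.239 -3.377 -2.856
vertex -3.907 -3.556 -5.218
endloop
endfacet
facet normal -0.194 0.660 -0.726
outer loop
vertex -3.907 -3.556 -5.218
vertex -3.407 -1.756 -3.715
vertex -2.612 -2.109 -4.249
endloop
endfacet
facet normal 0.597 0.666 0.447
outer loop
vertex -2.612 -2.109 -4.249
vertex -3.033 -3.024 -2.322
vertex -2.239 -3.377 -2.856
endloop
endfacet
facet normal 0.596 0.667 0.447
outer loop
vertex -3.407 -1.756 -3.715
vertex -3.033 -3.024 -2.322
vertex -2.612 -2.109 -4.249
endloop
endfacet

endsolid


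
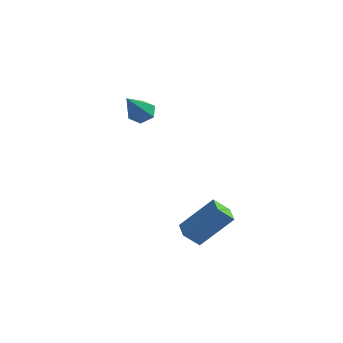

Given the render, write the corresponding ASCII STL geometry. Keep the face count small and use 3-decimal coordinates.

solid 
facet normal -0.005 0.691 -0.722
outer loop
vertex -0.168 0.271 2.713
vertex -0.645 -0.091 2.37
vertex -0.838 0.387 2.829
endloop
endfacet
facet normal 0.230 0.480 0.846
outer loop
vertex -0.168 0.271 2.713
vertex -0.838 0.387 2.829
vertex -0.635 -1.509 3.85
endloop
endfacet
facet normal -0.004 0.692 -0.722
outer loop
vertex -0.838 0.387 2.829
vertex -0.645 -0.091 2.37
vertex -1.315 0.025 2.485
endloop
endfacet
facet normal -0.693 0.283 0.663
outer loop
vertex -0.838 0.387 2.829
vertex -1.315 0.025 2.485
vertex -0.635 -1.509 3.85
endloop
endfacet
facet normal -0.004 0.692 -0.722
outer loop
vertex -1.315 0.025 2.485
vertex -0.645 -0.091 2.37
vertex -1.121 -0.453 2.026
endloop
endfacet
facet normal -0.920 -0.391 0.019
outer loop
vertex -1.315 0.025 2.485
vertex -1.121 -0.453 2.026
vertex -0.635 -1.509 3.85
endloop
endfacet
facet normal -0.004 0.692 -0.722
outer loop
vertex -1.121 -0.453 2.026
vertex -0.645 -0.091 2.37
vertex -0.451 -0.569 1.911
endloop
endfacet
facet normal -0.226 -0.868 -0.442
outer loop
vertex -1.121 -0.453 2.026
vertex -0.451 -0.569 1.911
vertex -0.635 -1.509 3.85
endloop
endfacet
facet normal -0.005 0.691 -0.722
outer loop
vertex -0.451 -0.569 1.911
vertex -0.645 -0.091 2.37
vertex 0.026 -0.207 2.254
endloop
endfacet
facet normal 0.695 -0.671 -0.259
outer loop
vertex -0.451 -0.569 1.911
vertex 0.026 -0.207 2.254
vertex -0.635 -1.509 3.85
endloop
endfacet
facet normal -0.005 0.691 -0.722
outer loop
vertex 0.026 -0.207 2.254
vertex -0.645 -0.091 2.37
vertex -0.168 0.271 2.713
endloop
endfacet
facet normal 0.923 0.004 0.386
outer loop
vertex 0.026 -0.207 2.254
vertex -0.168 0.271 2.713
vertex -0.635 -1.509 3.85
endloop
endfacet
facet normal -0.594 0.803 0.050
outer loop
vertex 2.593 -2.758 -2.731
vertex 3.837 -1.931 -1.212
vertex 3.168 -2.287 -3.458
endloop
endfacet
facet normal -0.584 -0.388 -0.713
outer loop
vertex 3.763 -3.089 -3.508
vertex 2.593 -2.758 -2.731
vertex 3.168 -2.287 -3.458
endloop
endfacet
facet normal -0.594 0.803 0.050
outer loop
vertex 3.168 -2.287 -3.458
vertex 3.837 -1.931 -1.212
vertex 4.412 -1.46 -1.939
endloop
endfacet
facet normal 0.552 0.453 -0.699
outer loop
vertex 4.412 -1.46 -1.939
vertex 3.763 -3.089 -3.508
vertex 3.168 -2.287 -3.458
endloop
endfacet
facet normal -0.552 -0.453 0.699
outer loop
vertex 2.593 -2.758 -2.731
vertex 4.432 -2.733 -1.262
vertex 3.837 -1.931 -1.212
endloop
endfacet
facet normal -0.584 -0.388 -0.713
outer loop
vertex 3.188 -3.56 -2.781
vertex 2.593 -2.758 -2.731
vertex 3.763 -3.089 -3.508
endloop
endfacet
facet normal -0.552 -0.453 0.699
outer loop
vertex 3.188 -3.56 -2.781
vertex 4.432 -2.733 -1.262
vertex 2.593 -2.758 -2.731
endloop
endfacet
facet normal 0.584 0.388 0.713
outer loop
vertex 3.837 -1.931 -1.212
vertex 4.432 -2.733 -1.262
vertex 4.412 -1.46 -1.939
endloop
endfacet
facet normal 0.552 0.453 -0.699
outer loop
vertex 5.007 -2.262 -1.989
vertex 3.763 -3.089 -3.508
vertex 4.412 -1.46 -1.939
endloop
endfacet
facet normal 0.584 0.388 0.713
outer loop
vertex 4.412 -1.46 -1.939
vertex 4.432 -2.733 -1.262
vertex 5.007 -2.262 -1.989
endloop
endfacet
facet normal 0.594 -0.803 -0.050
outer loop
vertex 5.007 -2.262 -1.989
vertex 3.188 -3.56 -2.781
vertex 3.763 -3.089 -3.508
endloop
endfacet
facet normal 0.594 -0.803 -0.050
outer loop
vertex 4.432 -2.733 -1.262
vertex 3.188 -3.56 -2.781
vertex 5.007 -2.262 -1.989
endloop
endfacet

endsolid


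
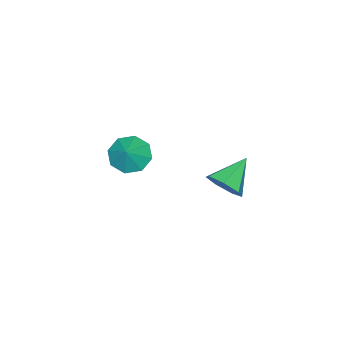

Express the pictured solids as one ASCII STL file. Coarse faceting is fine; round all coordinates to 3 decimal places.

solid 
facet normal -0.651 -0.258 -0.714
outer loop
vertex 0.472 -4.129 -2.707
vertex -0.25 -3.573 -2.25
vertex 0.458 -3.391 -2.961
endloop
endfacet
facet normal 0.998 -0.005 -0.069
outer loop
vertex 0.472 -4.129 -2.707
vertex 0.458 -3.391 -2.961
vertex 0.57 -3.247 -1.35
endloop
endfacet
facet normal -0.651 -0.258 -0.714
outer loop
vertex 0.458 -3.391 -2.961
vertex -0.25 -3.573 -2.25
vertex 0.029 -2.76 -2.798
endloop
endfacet
facet normal 0.809 0.578 -0.108
outer loop
vertex 0.458 -3.391 -2.961
vertex 0.029 -2.76 -2.798
vertex 0.57 -3.247 -1.35
endloop
endfacet
facet normal -0.650 -0.258 -0.714
outer loop
vertex 0.029 -2.76 -2.798
vertex -0.25 -3.573 -2.25
vertex -0.564 -2.605 -2.314
endloop
endfacet
facet normal 0.375 0.912 0.167
outer loop
vertex 0.029 -2.76 -2.798
vertex -0.564 -2.605 -2.314
vertex 0.57 -3.247 -1.35
endloop
endfacet
facet normal -0.651 -0.258 -0.714
outer loop
vertex -0.564 -2.605 -2.314
vertex -0.25 -3.573 -2.25
vertex -0.973 -3.017 -1.792
endloop
endfacet
facet normal -0.051 0.803 0.594
outer loop
vertex -0.564 -2.605 -2.314
vertex -0.973 -3.017 -1.792
vertex 0.57 -3.247 -1.35
endloop
endfacet
facet normal -0.651 -0.259 -0.714
outer loop
vertex -0.973 -3.017 -1.792
vertex -0.25 -3.573 -2.25
vertex -0.958 -3.755 -1.538
endloop
endfacet
facet normal -0.218 0.314 0.924
outer loop
vertex -0.973 -3.017 -1.792
vertex -0.958 -3.755 -1.538
vertex 0.57 -3.247 -1.35
endloop
endfacet
facet normal -0.651 -0.258 -0.714
outer loop
vertex -0.958 -3.755 -1.538
vertex -0.25 -3.573 -2.25
vertex -0.529 -4.386 -1.701
endloop
endfacet
facet normal -0.029 -0.269 0.963
outer loop
vertex -0.958 -3.755 -1.538
vertex -0.529 -4.386 -1.701
vertex 0.57 -3.247 -1.35
endloop
endfacet
facet normal -0.650 -0.259 -0.714
outer loop
vertex -0.529 -4.386 -1.701
vertex -0.25 -3.573 -2.25
vertex 0.064 -4.541 -2.185
endloop
endfacet
facet normal 0.404 -0.602 0.688
outer loop
vertex -0.529 -4.386 -1.701
vertex 0.064 -4.541 -2.185
vertex 0.57 -3.247 -1.35
endloop
endfacet
facet normal -0.651 -0.259 -0.713
outer loop
vertex 0.064 -4.541 -2.185
vertex -0.25 -3.573 -2.25
vertex 0.472 -4.129 -2.707
endloop
endfacet
facet normal 0.830 -0.493 0.260
outer loop
vertex 0.064 -4.541 -2.185
vertex 0.472 -4.129 -2.707
vertex 0.57 -3.247 -1.35
endloop
endfacet
facet normal 0.833 -0.138 -0.535
outer loop
vertex 1.115 1.321 -0.497
vertex 0.749 1.829 -1.198
vertex 1.266 2.122 -0.469
endloop
endfacet
facet normal 0.105 -0.055 0.993
outer loop
vertex 1.115 1.321 -0.497
vertex 1.266 2.122 -0.469
vertex -0.709 2.071 -0.262
endloop
endfacet
facet normal 0.833 -0.139 -0.535
outer loop
vertex 1.266 2.122 -0.469
vertex 0.749 1.829 -1.198
vertex 1.028 2.702 -0.991
endloop
endfacet
facet normal 0.059 0.681 0.730
outer loop
vertex 1.266 2.122 -0.469
vertex 1.028 2.702 -0.991
vertex -0.709 2.071 -0.262
endloop
endfacet
facet normal 0.833 -0.139 -0.535
outer loop
vertex 1.028 2.702 -0.991
vertex 0.749 1.829 -1.198
vertex 0.58 2.625 -1.668
endloop
endfacet
facet normal -0.305 0.948 0.094
outer loop
vertex 1.028 2.702 -0.991
vertex 0.58 2.625 -1.668
vertex -0.709 2.071 -0.262
endloop
endfacet
facet normal 0.834 -0.138 -0.534
outer loop
vertex 0.58 2.625 -1.668
vertex 0.749 1.829 -1.198
vertex 0.26 1.948 -1.992
endloop
endfacet
facet normal -0.713 0.547 -0.438
outer loop
vertex 0.58 2.625 -1.668
vertex 0.26 1.948 -1.992
vertex -0.709 2.071 -0.262
endloop
endfacet
facet normal 0.834 -0.139 -0.534
outer loop
vertex 0.26 1.948 -1.992
vertex 0.749 1.829 -1.198
vertex 0.308 1.181 -1.718
endloop
endfacet
facet normal -0.858 -0.220 -0.465
outer loop
vertex 0.26 1.948 -1.992
vertex 0.308 1.181 -1.718
vertex -0.709 2.071 -0.262
endloop
endfacet
facet normal 0.834 -0.138 -0.535
outer loop
vertex 0.308 1.181 -1.718
vertex 0.749 1.829 -1.198
vertex 0.689 0.902 -1.052
endloop
endfacet
facet normal -0.629 -0.776 0.035
outer loop
vertex 0.308 1.181 -1.718
vertex 0.689 0.902 -1.052
vertex -0.709 2.071 -0.262
endloop
endfacet
facet normal 0.833 -0.138 -0.535
outer loop
vertex 0.689 0.902 -1.052
vertex 0.749 1.829 -1.198
vertex 1.115 1.321 -0.497
endloop
endfacet
facet normal -0.200 -0.702 0.684
outer loop
vertex 0.689 0.902 -1.052
vertex 1.115 1.321 -0.497
vertex -0.709 2.071 -0.262
endloop
endfacet

endsolid


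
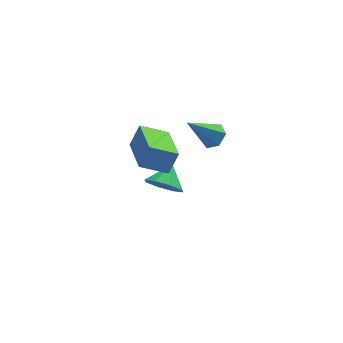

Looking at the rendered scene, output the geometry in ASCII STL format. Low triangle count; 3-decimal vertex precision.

solid 
facet normal 0.660 0.045 -0.750
outer loop
vertex 1.472 -0.98 1.052
vertex 1.071 -1.329 0.678
vertex 1.03 -0.681 0.681
endloop
endfacet
facet normal 0.110 0.834 0.541
outer loop
vertex 1.472 -0.98 1.052
vertex 1.03 -0.681 0.681
vertex -0.131 -1.411 2.042
endloop
endfacet
facet normal 0.661 0.045 -0.749
outer loop
vertex 1.03 -0.681 0.681
vertex 1.071 -1.329 0.678
vertex 0.63 -1.03 0.307
endloop
endfacet
facet normal -0.605 0.791 -0.092
outer loop
vertex 1.03 -0.681 0.681
vertex 0.63 -1.03 0.307
vertex -0.131 -1.411 2.042
endloop
endfacet
facet normal 0.661 0.044 -0.750
outer loop
vertex 0.63 -1.03 0.307
vertex 1.071 -1.329 0.678
vertex 0.67 -1.679 0.304
endloop
endfacet
facet normal -0.910 -0.054 -0.411
outer loop
vertex 0.63 -1.03 0.307
vertex 0.67 -1.679 0.304
vertex -0.131 -1.411 2.042
endloop
endfacet
facet normal 0.660 0.045 -0.750
outer loop
vertex 0.67 -1.679 0.304
vertex 1.071 -1.329 0.678
vertex 1.112 -1.978 0.675
endloop
endfacet
facet normal -0.500 -0.860 -0.098
outer loop
vertex 0.67 -1.679 0.304
vertex 1.112 -1.978 0.675
vertex -0.131 -1.411 2.042
endloop
endfacet
facet normal 0.660 0.045 -0.750
outer loop
vertex 1.112 -1.978 0.675
vertex 1.071 -1.329 0.678
vertex 1.513 -1.629 1.049
endloop
endfacet
facet normal 0.214 -0.818 0.534
outer loop
vertex 1.112 -1.978 0.675
vertex 1.513 -1.629 1.049
vertex -0.131 -1.411 2.042
endloop
endfacet
facet normal 0.660 0.045 -0.750
outer loop
vertex 1.513 -1.629 1.049
vertex 1.071 -1.329 0.678
vertex 1.472 -0.98 1.052
endloop
endfacet
facet normal 0.520 0.029 0.854
outer loop
vertex 1.513 -1.629 1.049
vertex 1.472 -0.98 1.052
vertex -0.131 -1.411 2.042
endloop
endfacet
facet normal -0.453 -0.227 -0.862
outer loop
vertex -2.637 -3.211 1.488
vertex -2.525 -1.15 0.885
vertex -1.454 -3.44 0.926
endloop
endfacet
facet normal -0.052 -0.959 0.280
outer loop
vertex -0.955 -3.19 1.875
vertex -2.637 -3.211 1.488
vertex -1.454 -3.44 0.926
endloop
endfacet
facet normal -0.453 -0.227 -0.862
outer loop
vertex -1.454 -3.44 0.926
vertex -2.525 -1.15 0.885
vertex -1.341 -1.379 0.324
endloop
endfacet
facet normal 0.890 -0.172 -0.423
outer loop
vertex -1.341 -1.379 0.324
vertex -0.955 -3.19 1.875
vertex -1.454 -3.44 0.926
endloop
endfacet
facet normal -0.890 0.172 0.423
outer loop
vertex -2.637 -3.211 1.488
vertex -2.026 -0.9 1.834
vertex -2.525 -1.15 0.885
endloop
endfacet
facet normal -0.053 -0.958 0.280
outer loop
vertex -2.139 -2.961 2.436
vertex -2.637 -3.211 1.488
vertex -0.955 -3.19 1.875
endloop
endfacet
facet normal -0.890 0.172 0.422
outer loop
vertex -2.139 -2.961 2.436
vertex -2.026 -0.9 1.834
vertex -2.637 -3.211 1.488
endloop
endfacet
facet normal 0.053 0.959 -0.280
outer loop
vertex -2.525 -1.15 0.885
vertex -2.026 -0.9 1.834
vertex -1.341 -1.379 0.324
endloop
endfacet
facet normal 0.890 -0.172 -0.422
outer loop
vertex -0.843 -1.129 1.272
vertex -0.955 -3.19 1.875
vertex -1.341 -1.379 0.324
endloop
endfacet
facet normal 0.052 0.958 -0.280
outer loop
vertex -1.341 -1.379 0.324
vertex -2.026 -0.9 1.834
vertex -0.843 -1.129 1.272
endloop
endfacet
facet normal 0.453 0.228 0.862
outer loop
vertex -0.843 -1.129 1.272
vertex -2.139 -2.961 2.436
vertex -0.955 -3.19 1.875
endloop
endfacet
facet normal 0.453 0.227 0.862
outer loop
vertex -2.026 -0.9 1.834
vertex -2.139 -2.961 2.436
vertex -0.843 -1.129 1.272
endloop
endfacet
facet normal -0.508 -0.679 -0.529
outer loop
vertex -0.118 -0.576 -3.691
vertex -0.75 0.069 -3.912
vertex 0.044 -0.23 -4.291
endloop
endfacet
facet normal 0.971 -0.044 0.236
outer loop
vertex -0.118 -0.576 -3.691
vertex 0.044 -0.23 -4.291
vertex -0.15 0.871 -3.288
endloop
endfacet
facet normal -0.508 -0.681 -0.528
outer loop
vertex 0.044 -0.23 -4.291
vertex -0.75 0.069 -3.912
vertex -0.259 0.29 -4.67
endloop
endfacet
facet normal 0.904 0.364 -0.224
outer loop
vertex 0.044 -0.23 -4.291
vertex -0.259 0.29 -4.67
vertex -0.15 0.871 -3.288
endloop
endfacet
facet normal -0.509 -0.680 -0.528
outer loop
vertex -0.259 0.29 -4.67
vertex -0.75 0.069 -3.912
vertex -0.85 0.681 -4.604
endloop
endfacet
facet normal 0.483 0.793 -0.371
outer loop
vertex -0.259 0.29 -4.67
vertex -0.85 0.681 -4.604
vertex -0.15 0.871 -3.288
endloop
endfacet
facet normal -0.509 -0.680 -0.528
outer loop
vertex -0.85 0.681 -4.604
vertex -0.75 0.069 -3.912
vertex -1.383 0.714 -4.133
endloop
endfacet
facet normal -0.044 0.992 -0.120
outer loop
vertex -0.85 0.681 -4.604
vertex -1.383 0.714 -4.133
vertex -0.15 0.871 -3.288
endloop
endfacet
facet normal -0.508 -0.680 -0.528
outer loop
vertex -1.383 0.714 -4.133
vertex -0.75 0.069 -3.912
vertex -1.545 0.368 -3.532
endloop
endfacet
facet normal -0.372 0.844 0.386
outer loop
vertex -1.383 0.714 -4.133
vertex -1.545 0.368 -3.532
vertex -0.15 0.871 -3.288
endloop
endfacet
facet normal -0.508 -0.681 -0.528
outer loop
vertex -1.545 0.368 -3.532
vertex -0.75 0.069 -3.912
vertex -1.241 -0.153 -3.153
endloop
endfacet
facet normal -0.306 0.437 0.846
outer loop
vertex -1.545 0.368 -3.532
vertex -1.241 -0.153 -3.153
vertex -0.15 0.871 -3.288
endloop
endfacet
facet normal -0.509 -0.680 -0.528
outer loop
vertex -1.241 -0.153 -3.153
vertex -0.75 0.069 -3.912
vertex -0.65 -0.544 -3.219
endloop
endfacet
facet normal 0.116 0.007 0.993
outer loop
vertex -1.241 -0.153 -3.153
vertex -0.65 -0.544 -3.219
vertex -0.15 0.871 -3.288
endloop
endfacet
facet normal -0.509 -0.680 -0.528
outer loop
vertex -0.65 -0.544 -3.219
vertex -0.75 0.069 -3.912
vertex -0.118 -0.576 -3.691
endloop
endfacet
facet normal 0.645 -0.192 0.740
outer loop
vertex -0.65 -0.544 -3.219
vertex -0.118 -0.576 -3.691
vertex -0.15 0.871 -3.288
endloop
endfacet

endsolid


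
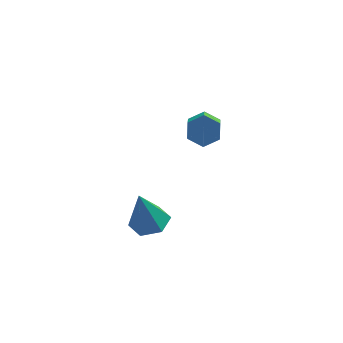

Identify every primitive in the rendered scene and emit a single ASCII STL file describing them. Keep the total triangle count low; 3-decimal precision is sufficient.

solid 
facet normal 0.224 0.003 -0.975
outer loop
vertex 0.753 -2.585 -3.714
vertex -0.183 -2.596 -3.929
vertex 0.275 -1.759 -3.821
endloop
endfacet
facet normal 0.690 0.471 0.549
outer loop
vertex 0.753 -2.585 -3.714
vertex 0.275 -1.759 -3.821
vertex -0.637 -2.604 -1.951
endloop
endfacet
facet normal 0.224 0.003 -0.975
outer loop
vertex 0.275 -1.759 -3.821
vertex -0.183 -2.596 -3.929
vertex -0.661 -1.771 -4.036
endloop
endfacet
facet normal -0.097 0.924 0.370
outer loop
vertex 0.275 -1.759 -3.821
vertex -0.661 -1.771 -4.036
vertex -0.637 -2.604 -1.951
endloop
endfacet
facet normal 0.224 0.003 -0.975
outer loop
vertex -0.661 -1.771 -4.036
vertex -0.183 -2.596 -3.929
vertex -1.118 -2.607 -4.144
endloop
endfacet
facet normal -0.872 0.452 0.191
outer loop
vertex -0.661 -1.771 -4.036
vertex -1.118 -2.607 -4.144
vertex -0.637 -2.604 -1.951
endloop
endfacet
facet normal 0.224 0.005 -0.975
outer loop
vertex -1.118 -2.607 -4.144
vertex -0.183 -2.596 -3.929
vertex -0.64 -3.433 -4.038
endloop
endfacet
facet normal -0.860 -0.473 0.189
outer loop
vertex -1.118 -2.607 -4.144
vertex -0.64 -3.433 -4.038
vertex -0.637 -2.604 -1.951
endloop
endfacet
facet normal 0.225 0.004 -0.974
outer loop
vertex -0.64 -3.433 -4.038
vertex -0.183 -2.596 -3.929
vertex 0.295 -3.422 -3.822
endloop
endfacet
facet normal -0.074 -0.927 0.368
outer loop
vertex -0.64 -3.433 -4.038
vertex 0.295 -3.422 -3.822
vertex -0.637 -2.604 -1.951
endloop
endfacet
facet normal 0.224 0.003 -0.975
outer loop
vertex 0.295 -3.422 -3.822
vertex -0.183 -2.596 -3.929
vertex 0.753 -2.585 -3.714
endloop
endfacet
facet normal 0.702 -0.455 0.548
outer loop
vertex 0.295 -3.422 -3.822
vertex 0.753 -2.585 -3.714
vertex -0.637 -2.604 -1.951
endloop
endfacet
facet normal 0.081 0.805 -0.587
outer loop
vertex 3.4 3.224 -3.915
vertex 2.689 3.553 -3.562
vertex 3.458 3.726 -3.219
endloop
endfacet
facet normal 0.994 -0.105 -0.007
outer loop
vertex 3.4 3.224 -3.915
vertex 3.458 3.726 -3.219
vertex 3.303 2.258 -3.211
endloop
endfacet
facet normal 0.994 -0.105 -0.007
outer loop
vertex 3.303 2.258 -3.211
vertex 3.458 3.726 -3.219
vertex 3.361 2.76 -2.515
endloop
endfacet
facet normal -0.081 -0.805 0.587
outer loop
vertex 3.303 2.258 -3.211
vertex 3.361 2.76 -2.515
vertex 2.591 2.587 -2.858
endloop
endfacet
facet normal 0.081 0.805 -0.587
outer loop
vertex 3.458 3.726 -3.219
vertex 2.689 3.553 -3.562
vertex 2.746 4.055 -2.866
endloop
endfacet
facet normal 0.555 0.453 0.698
outer loop
vertex 3.458 3.726 -3.219
vertex 2.746 4.055 -2.866
vertex 3.361 2.76 -2.515
endloop
endfacet
facet normal 0.555 0.453 0.698
outer loop
vertex 3.361 2.76 -2.515
vertex 2.746 4.055 -2.866
vertex 2.649 3.089 -2.162
endloop
endfacet
facet normal -0.081 -0.805 0.587
outer loop
vertex 3.361 2.76 -2.515
vertex 2.649 3.089 -2.162
vertex 2.591 2.587 -2.858
endloop
endfacet
facet normal 0.081 0.805 -0.587
outer loop
vertex 2.746 4.055 -2.866
vertex 2.689 3.553 -3.562
vertex 1.977 3.882 -3.209
endloop
endfacet
facet normal -0.440 0.557 0.704
outer loop
vertex 2.746 4.055 -2.866
vertex 1.977 3.882 -3.209
vertex 2.649 3.089 -2.162
endloop
endfacet
facet normal -0.440 0.557 0.704
outer loop
vertex 2.649 3.089 -2.162
vertex 1.977 3.882 -3.209
vertex 1.88 2.916 -2.505
endloop
endfacet
facet normal -0.081 -0.805 0.587
outer loop
vertex 2.649 3.089 -2.162
vertex 1.88 2.916 -2.505
vertex 2.591 2.587 -2.858
endloop
endfacet
facet normal 0.081 0.805 -0.587
outer loop
vertex 1.977 3.882 -3.209
vertex 2.689 3.553 -3.562
vertex 1.919 3.38 -3.905
endloop
endfacet
facet normal -0.994 0.105 0.007
outer loop
vertex 1.977 3.882 -3.209
vertex 1.919 3.38 -3.905
vertex 1.88 2.916 -2.505
endloop
endfacet
facet normal -0.994 0.105 0.007
outer loop
vertex 1.88 2.916 -2.505
vertex 1.919 3.38 -3.905
vertex 1.822 2.414 -3.201
endloop
endfacet
facet normal -0.081 -0.805 0.587
outer loop
vertex 1.88 2.916 -2.505
vertex 1.822 2.414 -3.201
vertex 2.591 2.587 -2.858
endloop
endfacet
facet normal 0.081 0.805 -0.587
outer loop
vertex 1.919 3.38 -3.905
vertex 2.689 3.553 -3.562
vertex 2.631 3.051 -4.258
endloop
endfacet
facet normal -0.555 -0.453 -0.698
outer loop
vertex 1.919 3.38 -3.905
vertex 2.631 3.051 -4.258
vertex 1.822 2.414 -3.201
endloop
endfacet
facet normal -0.555 -0.453 -0.698
outer loop
vertex 1.822 2.414 -3.201
vertex 2.631 3.051 -4.258
vertex 2.534 2.085 -3.554
endloop
endfacet
facet normal -0.081 -0.805 0.587
outer loop
vertex 1.822 2.414 -3.201
vertex 2.534 2.085 -3.554
vertex 2.591 2.587 -2.858
endloop
endfacet
facet normal 0.081 0.805 -0.587
outer loop
vertex 2.631 3.051 -4.258
vertex 2.689 3.553 -3.562
vertex 3.4 3.224 -3.915
endloop
endfacet
facet normal 0.440 -0.557 -0.704
outer loop
vertex 2.631 3.051 -4.258
vertex 3.4 3.224 -3.915
vertex 2.534 2.085 -3.554
endloop
endfacet
facet normal 0.440 -0.557 -0.704
outer loop
vertex 2.534 2.085 -3.554
vertex 3.4 3.224 -3.915
vertex 3.303 2.258 -3.211
endloop
endfacet
facet normal -0.081 -0.805 0.587
outer loop
vertex 2.534 2.085 -3.554
vertex 3.303 2.258 -3.211
vertex 2.591 2.587 -2.858
endloop
endfacet

endsolid


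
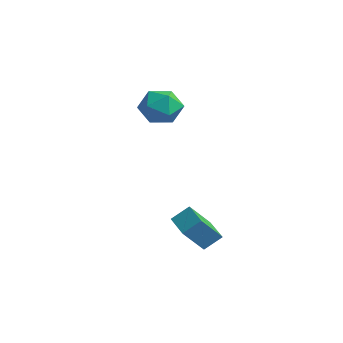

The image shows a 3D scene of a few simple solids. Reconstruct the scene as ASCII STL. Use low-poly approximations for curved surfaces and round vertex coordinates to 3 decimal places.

solid 
facet normal 0.019 0.129 0.991
outer loop
vertex -3.607 0.974 4.433
vertex -3.813 -0.217 4.592
vertex -2.669 0.2 4.516
endloop
endfacet
facet normal 0.439 0.604 0.665
outer loop
vertex -3.607 0.974 4.433
vertex -2.669 0.2 4.516
vertex -2.648 1.096 3.689
endloop
endfacet
facet normal 0.038 0.977 0.209
outer loop
vertex -3.607 0.974 4.433
vertex -2.648 1.096 3.689
vertex -3.779 1.233 3.254
endloop
endfacet
facet normal -0.631 0.733 0.253
outer loop
vertex -3.607 0.974 4.433
vertex -3.779 1.233 3.254
vertex -4.499 0.421 3.812
endloop
endfacet
facet normal -0.643 0.210 0.737
outer loop
vertex -3.607 0.974 4.433
vertex -4.499 0.421 3.812
vertex -3.813 -0.217 4.592
endloop
endfacet
facet normal 0.926 0.244 0.287
outer loop
vertex -2.648 1.096 3.689
vertex -2.669 0.2 4.516
vertex -2.261 -0.021 3.388
endloop
endfacet
facet normal 0.245 -0.524 0.816
outer loop
vertex -2.669 0.2 4.516
vertex -3.813 -0.217 4.592
vertex -2.981 -0.833 3.946
endloop
endfacet
facet normal -0.826 -0.395 0.403
outer loop
vertex -3.813 -0.217 4.592
vertex -4.499 0.421 3.812
vertex -4.112 -0.696 3.511
endloop
endfacet
facet normal -0.806 0.453 -0.380
outer loop
vertex -4.499 0.421 3.812
vertex -3.779 1.233 3.254
vertex -4.091 0.2 2.684
endloop
endfacet
facet normal 0.277 0.848 -0.452
outer loop
vertex -3.779 1.233 3.254
vertex -2.648 1.096 3.689
vertex -2.947 0.617 2.608
endloop
endfacet
facet normal 0.631 -0.733 -0.253
outer loop
vertex -3.153 -0.574 2.767
vertex -2.261 -0.021 3.388
vertex -2.981 -0.833 3.946
endloop
endfacet
facet normal -0.038 -0.977 -0.209
outer loop
vertex -3.153 -0.574 2.767
vertex -2.981 -0.833 3.946
vertex -4.112 -0.696 3.511
endloop
endfacet
facet normal -0.439 -0.604 -0.665
outer loop
vertex -3.153 -0.574 2.767
vertex -4.112 -0.696 3.511
vertex -4.091 0.2 2.684
endloop
endfacet
facet normal -0.019 -0.129 -0.991
outer loop
vertex -3.153 -0.574 2.767
vertex -4.091 0.2 2.684
vertex -2.947 0.617 2.608
endloop
endfacet
facet normal 0.643 -0.210 -0.737
outer loop
vertex -3.153 -0.574 2.767
vertex -2.947 0.617 2.608
vertex -2.261 -0.021 3.388
endloop
endfacet
facet normal 0.806 -0.453 0.380
outer loop
vertex -2.981 -0.833 3.946
vertex -2.261 -0.021 3.388
vertex -2.669 0.2 4.516
endloop
endfacet
facet normal -0.277 -0.848 0.452
outer loop
vertex -4.112 -0.696 3.511
vertex -2.981 -0.833 3.946
vertex -3.813 -0.217 4.592
endloop
endfacet
facet normal -0.926 -0.244 -0.287
outer loop
vertex -4.091 0.2 2.684
vertex -4.112 -0.696 3.511
vertex -4.499 0.421 3.812
endloop
endfacet
facet normal -0.245 0.524 -0.816
outer loop
vertex -2.947 0.617 2.608
vertex -4.091 0.2 2.684
vertex -3.779 1.233 3.254
endloop
endfacet
facet normal 0.826 0.395 -0.403
outer loop
vertex -2.261 -0.021 3.388
vertex -2.947 0.617 2.608
vertex -2.648 1.096 3.689
endloop
endfacet
facet normal -0.958 0.225 0.180
outer loop
vertex 1.654 -1.443 -1.06
vertex 1.683 -0.282 -2.356
vertex 1.326 -2.253 -1.792
endloop
endfacet
facet normal -0.017 -0.667 0.745
outer loop
vertex 2.877 -2.618 -2.084
vertex 1.654 -1.443 -1.06
vertex 1.326 -2.253 -1.792
endloop
endfacet
facet normal -0.958 0.225 0.180
outer loop
vertex 1.326 -2.253 -1.792
vertex 1.683 -0.282 -2.356
vertex 1.355 -1.092 -3.088
endloop
endfacet
facet normal -0.288 -0.710 -0.643
outer loop
vertex 1.355 -1.092 -3.088
vertex 2.877 -2.618 -2.084
vertex 1.326 -2.253 -1.792
endloop
endfacet
facet normal 0.288 0.710 0.643
outer loop
vertex 1.654 -1.443 -1.06
vertex 3.234 -0.647 -2.648
vertex 1.683 -0.282 -2.356
endloop
endfacet
facet normal -0.017 -0.667 0.745
outer loop
vertex 3.205 -1.808 -1.352
vertex 1.654 -1.443 -1.06
vertex 2.877 -2.618 -2.084
endloop
endfacet
facet normal 0.288 0.710 0.643
outer loop
vertex 3.205 -1.808 -1.352
vertex 3.234 -0.647 -2.648
vertex 1.654 -1.443 -1.06
endloop
endfacet
facet normal 0.017 0.667 -0.745
outer loop
vertex 1.683 -0.282 -2.356
vertex 3.234 -0.647 -2.648
vertex 1.355 -1.092 -3.088
endloop
endfacet
facet normal -0.288 -0.710 -0.643
outer loop
vertex 2.906 -1.457 -3.38
vertex 2.877 -2.618 -2.084
vertex 1.355 -1.092 -3.088
endloop
endfacet
facet normal 0.017 0.667 -0.745
outer loop
vertex 1.355 -1.092 -3.088
vertex 3.234 -0.647 -2.648
vertex 2.906 -1.457 -3.38
endloop
endfacet
facet normal 0.958 -0.225 -0.180
outer loop
vertex 2.906 -1.457 -3.38
vertex 3.205 -1.808 -1.352
vertex 2.877 -2.618 -2.084
endloop
endfacet
facet normal 0.958 -0.225 -0.180
outer loop
vertex 3.234 -0.647 -2.648
vertex 3.205 -1.808 -1.352
vertex 2.906 -1.457 -3.38
endloop
endfacet

endsolid


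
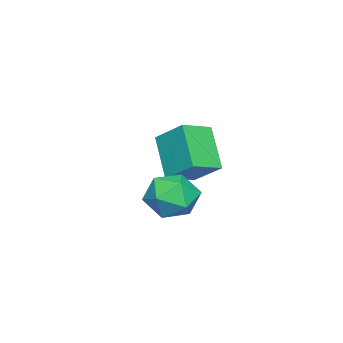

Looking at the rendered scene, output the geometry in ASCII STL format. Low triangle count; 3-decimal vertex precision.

solid 
facet normal -0.852 0.442 0.279
outer loop
vertex 1.841 1.912 -3.639
vertex 2.158 1.856 -2.582
vertex 2.417 2.74 -3.191
endloop
endfacet
facet normal -0.655 0.657 -0.373
outer loop
vertex 1.841 1.912 -3.639
vertex 2.417 2.74 -3.191
vertex 2.651 2.394 -4.213
endloop
endfacet
facet normal -0.608 0.080 -0.790
outer loop
vertex 1.841 1.912 -3.639
vertex 2.651 2.394 -4.213
vertex 2.536 1.296 -4.236
endloop
endfacet
facet normal -0.776 -0.491 -0.396
outer loop
vertex 1.841 1.912 -3.639
vertex 2.536 1.296 -4.236
vertex 2.231 0.964 -3.228
endloop
endfacet
facet normal -0.927 -0.267 0.264
outer loop
vertex 1.841 1.912 -3.639
vertex 2.231 0.964 -3.228
vertex 2.158 1.856 -2.582
endloop
endfacet
facet normal -0.005 0.947 -0.322
outer loop
vertex 2.651 2.394 -4.213
vertex 2.417 2.74 -3.191
vertex 3.469 2.636 -3.512
endloop
endfacet
facet normal -0.324 0.599 0.732
outer loop
vertex 2.417 2.74 -3.191
vertex 2.158 1.856 -2.582
vertex 3.164 2.304 -2.504
endloop
endfacet
facet normal -0.444 -0.549 0.708
outer loop
vertex 2.158 1.856 -2.582
vertex 2.231 0.964 -3.228
vertex 3.049 1.206 -2.527
endloop
endfacet
facet normal -0.200 -0.911 -0.361
outer loop
vertex 2.231 0.964 -3.228
vertex 2.536 1.296 -4.236
vertex 3.283 0.86 -3.549
endloop
endfacet
facet normal 0.071 0.013 -0.997
outer loop
vertex 2.536 1.296 -4.236
vertex 2.651 2.394 -4.213
vertex 3.542 1.744 -4.158
endloop
endfacet
facet normal 0.776 0.491 0.396
outer loop
vertex 3.859 1.688 -3.101
vertex 3.469 2.636 -3.512
vertex 3.164 2.304 -2.504
endloop
endfacet
facet normal 0.608 -0.080 0.790
outer loop
vertex 3.859 1.688 -3.101
vertex 3.164 2.304 -2.504
vertex 3.049 1.206 -2.527
endloop
endfacet
facet normal 0.655 -0.657 0.373
outer loop
vertex 3.859 1.688 -3.101
vertex 3.049 1.206 -2.527
vertex 3.283 0.86 -3.549
endloop
endfacet
facet normal 0.852 -0.442 -0.279
outer loop
vertex 3.859 1.688 -3.101
vertex 3.283 0.86 -3.549
vertex 3.542 1.744 -4.158
endloop
endfacet
facet normal 0.927 0.267 -0.264
outer loop
vertex 3.859 1.688 -3.101
vertex 3.542 1.744 -4.158
vertex 3.469 2.636 -3.512
endloop
endfacet
facet normal 0.200 0.911 0.361
outer loop
vertex 3.164 2.304 -2.504
vertex 3.469 2.636 -3.512
vertex 2.417 2.74 -3.191
endloop
endfacet
facet normal -0.071 -0.013 0.997
outer loop
vertex 3.049 1.206 -2.527
vertex 3.164 2.304 -2.504
vertex 2.158 1.856 -2.582
endloop
endfacet
facet normal 0.005 -0.947 0.322
outer loop
vertex 3.283 0.86 -3.549
vertex 3.049 1.206 -2.527
vertex 2.231 0.964 -3.228
endloop
endfacet
facet normal 0.324 -0.599 -0.732
outer loop
vertex 3.542 1.744 -4.158
vertex 3.283 0.86 -3.549
vertex 2.536 1.296 -4.236
endloop
endfacet
facet normal 0.444 0.549 -0.708
outer loop
vertex 3.469 2.636 -3.512
vertex 3.542 1.744 -4.158
vertex 2.651 2.394 -4.213
endloop
endfacet
facet normal -0.513 -0.442 0.736
outer loop
vertex -0.678 0.57 -1.41
vertex -1.848 1.206 -1.843
vertex -0.998 -0.684 -2.385
endloop
endfacet
facet normal 0.836 -0.454 0.309
outer loop
vertex 0.068 0.234 -3.917
vertex -0.678 0.57 -1.41
vertex -0.998 -0.684 -2.385
endloop
endfacet
facet normal -0.513 -0.442 0.736
outer loop
vertex -0.998 -0.684 -2.385
vertex -1.848 1.206 -1.843
vertex -2.168 -0.048 -2.818
endloop
endfacet
facet normal -0.198 -0.774 -0.602
outer loop
vertex -2.168 -0.048 -2.818
vertex 0.068 0.234 -3.917
vertex -0.998 -0.684 -2.385
endloop
endfacet
facet normal 0.198 0.774 0.602
outer loop
vertex -0.678 0.57 -1.41
vertex -0.782 2.124 -3.375
vertex -1.848 1.206 -1.843
endloop
endfacet
facet normal 0.836 -0.454 0.309
outer loop
vertex 0.388 1.488 -2.942
vertex -0.678 0.57 -1.41
vertex 0.068 0.234 -3.917
endloop
endfacet
facet normal 0.198 0.774 0.602
outer loop
vertex 0.388 1.488 -2.942
vertex -0.782 2.124 -3.375
vertex -0.678 0.57 -1.41
endloop
endfacet
facet normal -0.836 0.454 -0.309
outer loop
vertex -1.848 1.206 -1.843
vertex -0.782 2.124 -3.375
vertex -2.168 -0.048 -2.818
endloop
endfacet
facet normal -0.198 -0.774 -0.602
outer loop
vertex -1.102 0.87 -4.35
vertex 0.068 0.234 -3.917
vertex -2.168 -0.048 -2.818
endloop
endfacet
facet normal -0.836 0.454 -0.309
outer loop
vertex -2.168 -0.048 -2.818
vertex -0.782 2.124 -3.375
vertex -1.102 0.87 -4.35
endloop
endfacet
facet normal 0.513 0.442 -0.736
outer loop
vertex -1.102 0.87 -4.35
vertex 0.388 1.488 -2.942
vertex 0.068 0.234 -3.917
endloop
endfacet
facet normal 0.513 0.442 -0.736
outer loop
vertex -0.782 2.124 -3.375
vertex 0.388 1.488 -2.942
vertex -1.102 0.87 -4.35
endloop
endfacet

endsolid


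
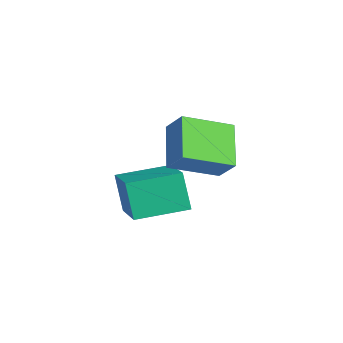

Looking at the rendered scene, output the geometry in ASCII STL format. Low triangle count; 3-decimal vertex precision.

solid 
facet normal -0.622 -0.216 -0.753
outer loop
vertex 2.124 -2.821 3.15
vertex 2.348 -1.397 2.556
vertex 3.239 -3.322 2.372
endloop
endfacet
facet normal -0.144 -0.913 0.382
outer loop
vertex 3.812 -3.123 3.064
vertex 2.124 -2.821 3.15
vertex 3.239 -3.322 2.372
endloop
endfacet
facet normal -0.622 -0.216 -0.753
outer loop
vertex 3.239 -3.322 2.372
vertex 2.348 -1.397 2.556
vertex 3.464 -1.897 1.777
endloop
endfacet
facet normal 0.769 -0.346 -0.537
outer loop
vertex 3.464 -1.897 1.777
vertex 3.812 -3.123 3.064
vertex 3.239 -3.322 2.372
endloop
endfacet
facet normal -0.769 0.345 0.538
outer loop
vertex 2.124 -2.821 3.15
vertex 2.921 -1.198 3.248
vertex 2.348 -1.397 2.556
endloop
endfacet
facet normal -0.144 -0.914 0.380
outer loop
vertex 2.696 -2.623 3.843
vertex 2.124 -2.821 3.15
vertex 3.812 -3.123 3.064
endloop
endfacet
facet normal -0.770 0.346 0.537
outer loop
vertex 2.696 -2.623 3.843
vertex 2.921 -1.198 3.248
vertex 2.124 -2.821 3.15
endloop
endfacet
facet normal 0.143 0.913 -0.381
outer loop
vertex 2.348 -1.397 2.556
vertex 2.921 -1.198 3.248
vertex 3.464 -1.897 1.777
endloop
endfacet
facet normal 0.770 -0.345 -0.537
outer loop
vertex 4.036 -1.699 2.47
vertex 3.812 -3.123 3.064
vertex 3.464 -1.897 1.777
endloop
endfacet
facet normal 0.145 0.913 -0.381
outer loop
vertex 3.464 -1.897 1.777
vertex 2.921 -1.198 3.248
vertex 4.036 -1.699 2.47
endloop
endfacet
facet normal 0.622 0.216 0.753
outer loop
vertex 4.036 -1.699 2.47
vertex 2.696 -2.623 3.843
vertex 3.812 -3.123 3.064
endloop
endfacet
facet normal 0.622 0.216 0.753
outer loop
vertex 2.921 -1.198 3.248
vertex 2.696 -2.623 3.843
vertex 4.036 -1.699 2.47
endloop
endfacet
facet normal -0.883 0.200 -0.425
outer loop
vertex 0.519 -3.644 0.479
vertex 0.805 -2.086 0.619
vertex 1.062 -3.642 -0.647
endloop
endfacet
facet normal -0.180 -0.980 -0.088
outer loop
vertex 2.615 -3.994 0.101
vertex 0.519 -3.644 0.479
vertex 1.062 -3.642 -0.647
endloop
endfacet
facet normal -0.883 0.200 -0.425
outer loop
vertex 1.062 -3.642 -0.647
vertex 0.805 -2.086 0.619
vertex 1.347 -2.084 -0.507
endloop
endfacet
facet normal 0.434 0.002 -0.901
outer loop
vertex 1.347 -2.084 -0.507
vertex 2.615 -3.994 0.101
vertex 1.062 -3.642 -0.647
endloop
endfacet
facet normal -0.434 -0.001 0.901
outer loop
vertex 0.519 -3.644 0.479
vertex 2.358 -2.438 1.367
vertex 0.805 -2.086 0.619
endloop
endfacet
facet normal -0.180 -0.980 -0.088
outer loop
vertex 2.073 -3.996 1.227
vertex 0.519 -3.644 0.479
vertex 2.615 -3.994 0.101
endloop
endfacet
facet normal -0.434 -0.002 0.901
outer loop
vertex 2.073 -3.996 1.227
vertex 2.358 -2.438 1.367
vertex 0.519 -3.644 0.479
endloop
endfacet
facet normal 0.180 0.980 0.088
outer loop
vertex 0.805 -2.086 0.619
vertex 2.358 -2.438 1.367
vertex 1.347 -2.084 -0.507
endloop
endfacet
facet normal 0.434 0.001 -0.901
outer loop
vertex 2.901 -2.436 0.241
vertex 2.615 -3.994 0.101
vertex 1.347 -2.084 -0.507
endloop
endfacet
facet normal 0.179 0.980 0.088
outer loop
vertex 1.347 -2.084 -0.507
vertex 2.358 -2.438 1.367
vertex 2.901 -2.436 0.241
endloop
endfacet
facet normal 0.883 -0.200 0.425
outer loop
vertex 2.901 -2.436 0.241
vertex 2.073 -3.996 1.227
vertex 2.615 -3.994 0.101
endloop
endfacet
facet normal 0.883 -0.200 0.425
outer loop
vertex 2.358 -2.438 1.367
vertex 2.073 -3.996 1.227
vertex 2.901 -2.436 0.241
endloop
endfacet

endsolid
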